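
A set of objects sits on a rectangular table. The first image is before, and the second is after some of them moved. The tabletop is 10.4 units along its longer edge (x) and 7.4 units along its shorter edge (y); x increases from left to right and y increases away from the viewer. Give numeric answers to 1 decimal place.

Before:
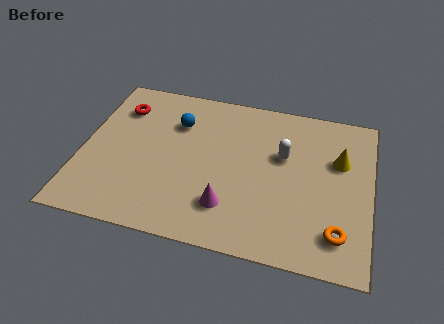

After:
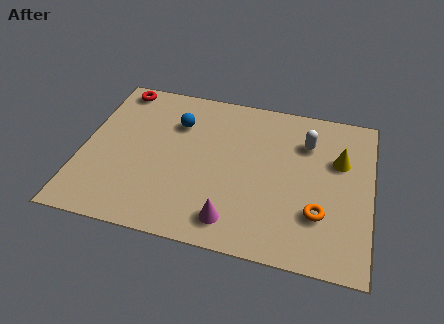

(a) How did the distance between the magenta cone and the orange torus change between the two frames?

-0.7

The distance was about 3.9 in the first image and 3.2 in the second, so they moved 0.7 units closer together.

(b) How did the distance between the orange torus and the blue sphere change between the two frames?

-1.0

The distance was about 7.1 in the first image and 6.1 in the second, so they moved 1.0 units closer together.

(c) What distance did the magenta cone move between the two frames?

0.6

The magenta cone was near (5.4, 1.8) before and (5.6, 1.2) after, so it travelled √(0.2² + 0.6²) ≈ 0.6 units.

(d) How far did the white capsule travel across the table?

1.1

The white capsule moved from about (7.2, 4.6) to (8.0, 5.4), a distance of √(0.8² + 0.8²) ≈ 1.1.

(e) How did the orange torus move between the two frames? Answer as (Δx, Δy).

(-0.7, 0.7)

The orange torus was at about (9.3, 1.5) and moved to about (8.6, 2.2).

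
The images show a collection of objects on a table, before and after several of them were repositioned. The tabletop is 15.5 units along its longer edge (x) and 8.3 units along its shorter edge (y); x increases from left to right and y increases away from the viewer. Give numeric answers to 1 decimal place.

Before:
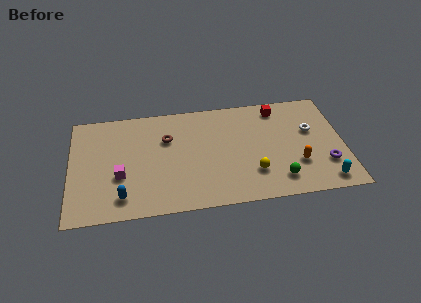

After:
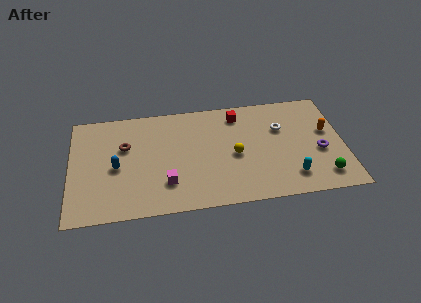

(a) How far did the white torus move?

1.7

From (13.7, 5.1) to (12.0, 5.5), the white torus covered √(1.7² + 0.4²) ≈ 1.7 units.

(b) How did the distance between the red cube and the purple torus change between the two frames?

+0.4

Before: roughly 5.3 units apart; after: 5.7. That's 0.4 units further apart.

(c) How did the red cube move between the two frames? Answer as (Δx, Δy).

(-2.3, -0.2)

The red cube started near (11.9, 7.1) and ended near (9.6, 6.9).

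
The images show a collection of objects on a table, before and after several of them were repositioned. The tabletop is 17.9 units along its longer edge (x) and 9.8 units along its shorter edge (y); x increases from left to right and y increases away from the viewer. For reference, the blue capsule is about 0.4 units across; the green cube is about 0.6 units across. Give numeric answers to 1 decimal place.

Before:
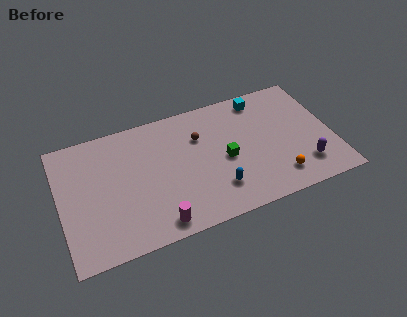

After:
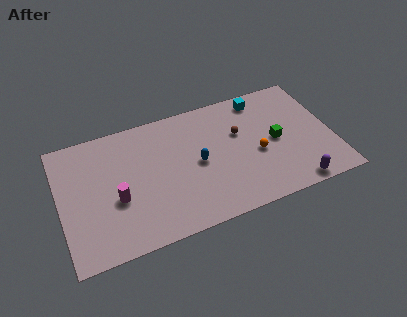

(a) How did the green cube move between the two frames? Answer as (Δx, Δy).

(3.4, 0.3)

From the two frames, the green cube sits at roughly (10.8, 4.5) before and (14.2, 4.8) after.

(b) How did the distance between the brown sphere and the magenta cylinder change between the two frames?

+2.1

They were about 6.5 units apart before and 8.6 after — 2.1 units further apart.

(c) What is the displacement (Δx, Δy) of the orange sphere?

(-1.1, 2.3)

From the two frames, the orange sphere sits at roughly (14.0, 1.9) before and (12.9, 4.2) after.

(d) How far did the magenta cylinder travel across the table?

3.6

The magenta cylinder was near (6.0, 1.2) before and (3.6, 3.9) after, so it travelled √(2.4² + 2.7²) ≈ 3.6 units.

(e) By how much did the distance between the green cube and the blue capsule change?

+3.0

They were about 2.2 units apart before and 5.2 after — 3.0 units further apart.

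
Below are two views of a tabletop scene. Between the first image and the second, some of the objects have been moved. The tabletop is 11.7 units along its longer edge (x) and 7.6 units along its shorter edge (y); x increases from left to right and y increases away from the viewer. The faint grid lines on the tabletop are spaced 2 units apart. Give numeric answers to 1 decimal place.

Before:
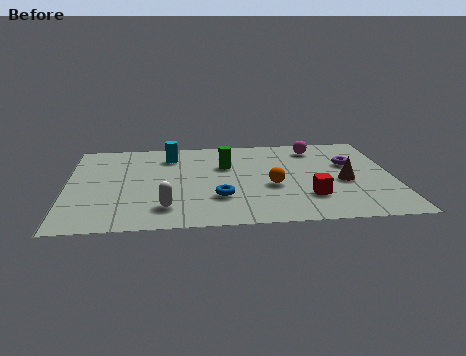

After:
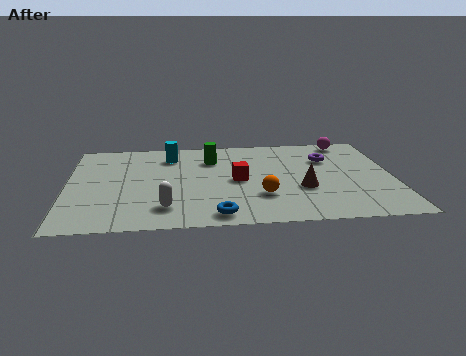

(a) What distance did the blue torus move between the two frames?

1.4

The blue torus moved from about (5.4, 2.3) to (5.3, 0.9), a distance of √(0.1² + 1.4²) ≈ 1.4.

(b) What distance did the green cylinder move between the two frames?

0.8

The green cylinder moved from about (5.7, 5.0) to (5.2, 5.6), a distance of √(0.5² + 0.6²) ≈ 0.8.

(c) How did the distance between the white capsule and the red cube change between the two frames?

-1.8

The distance was about 5.1 in the first image and 3.3 in the second, so they moved 1.8 units closer together.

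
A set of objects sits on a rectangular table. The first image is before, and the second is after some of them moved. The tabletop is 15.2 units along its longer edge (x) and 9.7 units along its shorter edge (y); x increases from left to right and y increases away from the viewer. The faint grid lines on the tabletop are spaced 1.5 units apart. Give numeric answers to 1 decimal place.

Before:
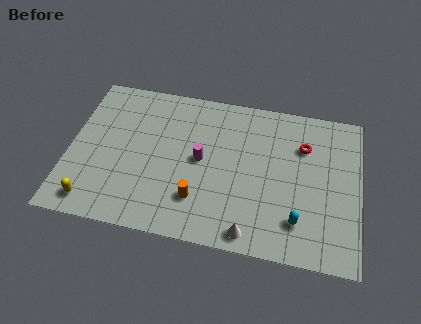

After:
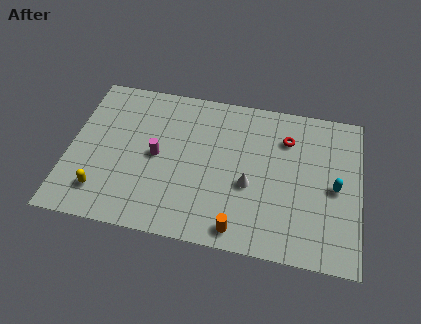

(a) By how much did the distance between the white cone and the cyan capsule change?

+1.8

The distance was about 2.7 in the first image and 4.5 in the second, so they moved 1.8 units further apart.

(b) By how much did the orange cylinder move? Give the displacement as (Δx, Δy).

(2.2, -1.4)

The orange cylinder started near (6.9, 2.5) and ended near (9.1, 1.1).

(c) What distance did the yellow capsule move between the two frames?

0.8

The yellow capsule moved from about (1.5, 1.3) to (1.9, 2.0), a distance of √(0.4² + 0.7²) ≈ 0.8.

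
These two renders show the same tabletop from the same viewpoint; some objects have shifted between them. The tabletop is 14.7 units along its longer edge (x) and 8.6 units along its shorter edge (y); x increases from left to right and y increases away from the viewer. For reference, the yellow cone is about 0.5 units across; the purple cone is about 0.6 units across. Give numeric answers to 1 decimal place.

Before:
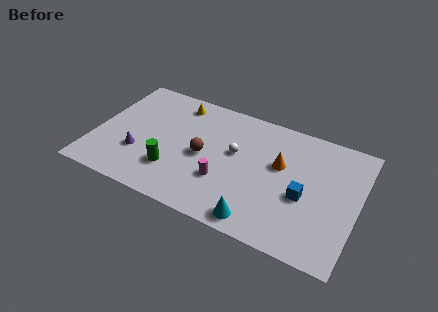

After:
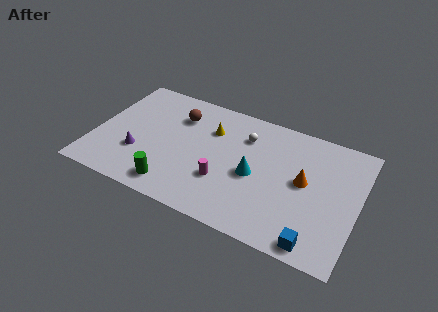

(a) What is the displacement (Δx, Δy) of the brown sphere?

(-1.7, 2.3)

From the two frames, the brown sphere sits at roughly (6.1, 4.1) before and (4.4, 6.4) after.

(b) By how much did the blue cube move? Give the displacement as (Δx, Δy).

(0.9, -2.7)

The blue cube started near (11.8, 3.6) and ended near (12.7, 0.9).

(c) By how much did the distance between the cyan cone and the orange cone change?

-1.5

Before: roughly 4.3 units apart; after: 2.8. That's 1.5 units closer together.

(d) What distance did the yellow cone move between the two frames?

2.4

The yellow cone moved from about (4.2, 7.3) to (6.3, 6.1), a distance of √(2.1² + 1.2²) ≈ 2.4.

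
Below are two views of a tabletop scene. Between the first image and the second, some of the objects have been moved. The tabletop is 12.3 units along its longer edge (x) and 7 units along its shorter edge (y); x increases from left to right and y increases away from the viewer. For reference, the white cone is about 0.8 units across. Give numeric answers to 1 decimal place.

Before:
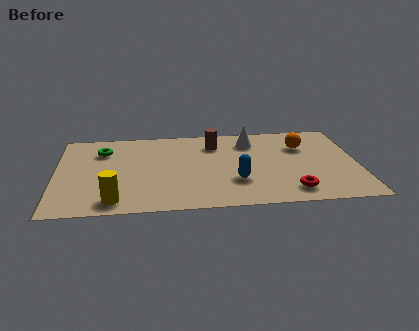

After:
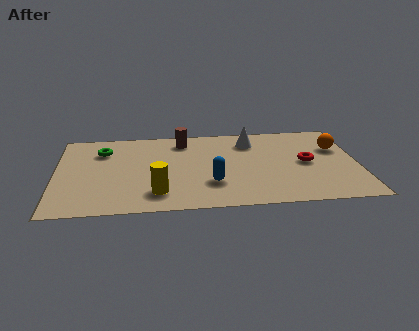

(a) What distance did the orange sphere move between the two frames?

1.4

The orange sphere was near (10.1, 4.9) before and (11.5, 4.6) after, so it travelled √(1.4² + 0.3²) ≈ 1.4 units.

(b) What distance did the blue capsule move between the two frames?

1.0

From (7.3, 2.2) to (6.3, 2.1), the blue capsule covered √(1.0² + 0.1²) ≈ 1.0 units.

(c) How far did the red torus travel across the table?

2.4

From (9.5, 1.2) to (10.2, 3.5), the red torus covered √(0.7² + 2.3²) ≈ 2.4 units.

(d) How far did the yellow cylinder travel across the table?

1.8

From (2.4, 1.0) to (4.1, 1.5), the yellow cylinder covered √(1.7² + 0.5²) ≈ 1.8 units.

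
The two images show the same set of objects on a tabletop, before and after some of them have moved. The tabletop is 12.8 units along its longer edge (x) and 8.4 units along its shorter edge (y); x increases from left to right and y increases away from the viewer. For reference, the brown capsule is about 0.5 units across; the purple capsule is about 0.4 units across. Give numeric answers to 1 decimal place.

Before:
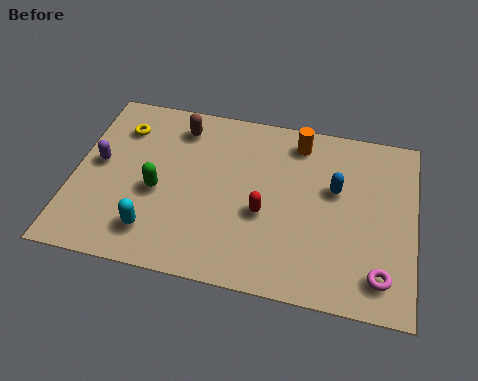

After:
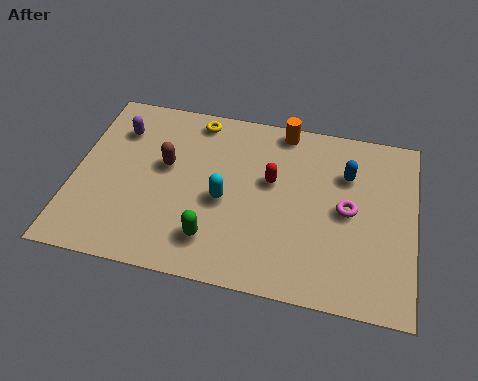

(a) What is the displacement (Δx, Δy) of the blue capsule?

(0.4, 0.8)

The blue capsule started near (9.8, 5.1) and ended near (10.2, 5.9).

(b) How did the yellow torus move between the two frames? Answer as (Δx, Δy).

(2.8, 1.0)

From the two frames, the yellow torus sits at roughly (1.6, 6.4) before and (4.4, 7.4) after.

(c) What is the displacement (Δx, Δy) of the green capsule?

(2.2, -1.8)

The green capsule started near (3.2, 3.6) and ended near (5.4, 1.8).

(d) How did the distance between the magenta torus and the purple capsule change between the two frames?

-2.1

They were about 11.1 units apart before and 9.0 after — 2.1 units closer together.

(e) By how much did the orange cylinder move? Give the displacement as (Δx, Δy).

(-0.6, 0.5)

The orange cylinder was at about (8.3, 7.1) and moved to about (7.7, 7.6).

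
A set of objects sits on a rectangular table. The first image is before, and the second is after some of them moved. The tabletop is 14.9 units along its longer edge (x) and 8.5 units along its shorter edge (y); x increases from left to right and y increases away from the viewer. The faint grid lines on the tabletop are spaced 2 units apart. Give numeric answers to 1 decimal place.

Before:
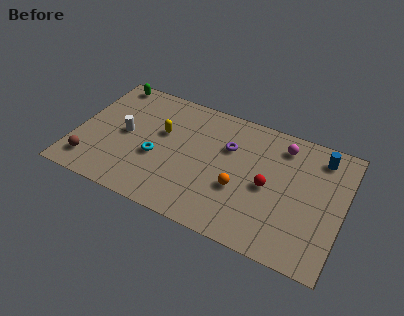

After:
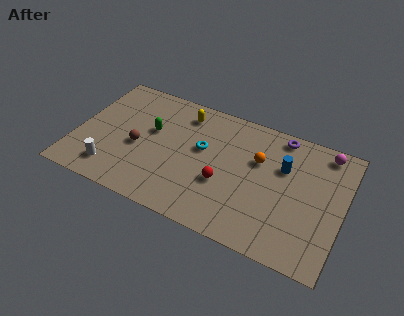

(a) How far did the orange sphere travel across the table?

2.4

The orange sphere was near (9.3, 3.2) before and (10.1, 5.5) after, so it travelled √(0.8² + 2.3²) ≈ 2.4 units.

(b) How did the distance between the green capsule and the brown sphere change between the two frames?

-4.6

They were about 6.1 units apart before and 1.5 after — 4.6 units closer together.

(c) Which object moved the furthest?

the green capsule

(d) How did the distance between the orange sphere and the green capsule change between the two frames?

-3.2

The distance was about 9.2 in the first image and 6.0 in the second, so they moved 3.2 units closer together.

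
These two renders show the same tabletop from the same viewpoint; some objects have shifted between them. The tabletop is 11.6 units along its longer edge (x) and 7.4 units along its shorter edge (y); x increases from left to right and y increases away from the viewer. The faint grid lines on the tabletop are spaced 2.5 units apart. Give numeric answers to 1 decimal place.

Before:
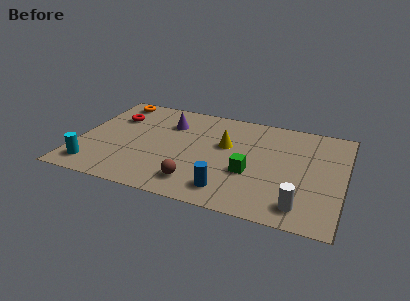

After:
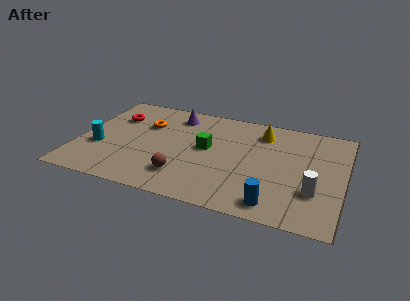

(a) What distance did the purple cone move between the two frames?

0.7

From (3.8, 5.4) to (4.0, 6.1), the purple cone covered √(0.2² + 0.7²) ≈ 0.7 units.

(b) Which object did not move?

the red torus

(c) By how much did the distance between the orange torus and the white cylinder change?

-2.1

Before: roughly 10.2 units apart; after: 8.1. That's 2.1 units closer together.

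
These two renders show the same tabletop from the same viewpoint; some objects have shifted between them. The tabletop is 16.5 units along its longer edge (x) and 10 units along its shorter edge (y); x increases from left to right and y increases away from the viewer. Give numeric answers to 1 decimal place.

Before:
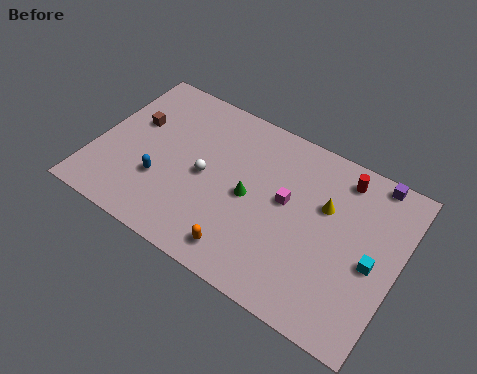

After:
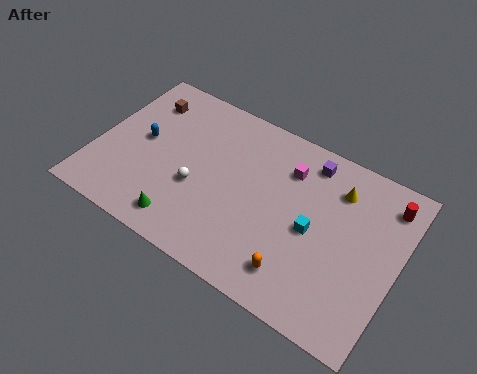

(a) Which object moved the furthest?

the green cone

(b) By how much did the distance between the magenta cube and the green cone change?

+5.6

The distance was about 2.1 in the first image and 7.7 in the second, so they moved 5.6 units further apart.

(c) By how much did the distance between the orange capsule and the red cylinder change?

-0.8

The distance was about 8.2 in the first image and 7.4 in the second, so they moved 0.8 units closer together.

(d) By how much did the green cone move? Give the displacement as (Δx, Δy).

(-3.1, -3.3)

The green cone was at about (8.5, 4.8) and moved to about (5.4, 1.5).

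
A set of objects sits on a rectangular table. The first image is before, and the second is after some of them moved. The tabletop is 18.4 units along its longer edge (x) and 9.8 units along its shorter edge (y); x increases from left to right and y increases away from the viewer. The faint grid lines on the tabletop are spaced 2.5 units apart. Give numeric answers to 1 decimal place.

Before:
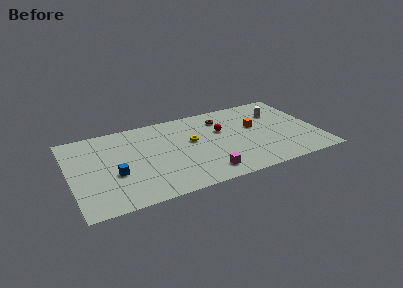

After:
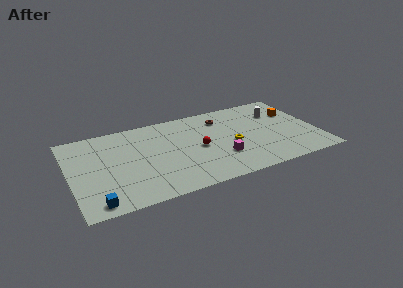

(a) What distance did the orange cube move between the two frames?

3.2

The orange cube was near (13.9, 5.8) before and (17.0, 6.6) after, so it travelled √(3.1² + 0.8²) ≈ 3.2 units.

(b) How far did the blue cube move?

3.1

From (3.2, 3.8) to (1.6, 1.1), the blue cube covered √(1.6² + 2.7²) ≈ 3.1 units.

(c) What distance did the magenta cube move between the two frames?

1.9

The magenta cube was near (9.7, 1.6) before and (11.0, 3.0) after, so it travelled √(1.3² + 1.4²) ≈ 1.9 units.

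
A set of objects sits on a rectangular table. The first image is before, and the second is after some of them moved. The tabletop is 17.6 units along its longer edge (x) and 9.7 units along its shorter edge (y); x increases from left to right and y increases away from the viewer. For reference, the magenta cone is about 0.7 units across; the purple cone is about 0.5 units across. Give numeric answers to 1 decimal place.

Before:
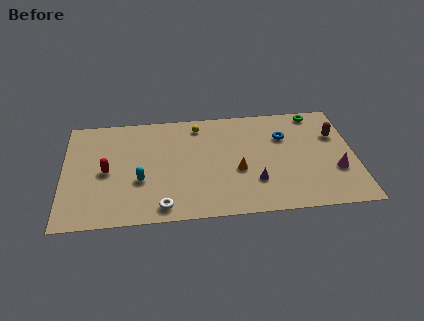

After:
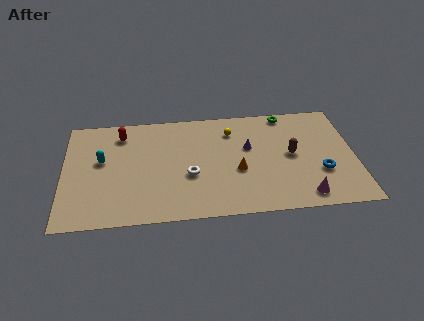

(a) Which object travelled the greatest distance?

the blue torus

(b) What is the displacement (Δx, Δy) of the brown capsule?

(-2.7, -1.5)

The brown capsule was at about (16.5, 6.5) and moved to about (13.8, 5.0).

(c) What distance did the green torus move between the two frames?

1.8

The green torus moved from about (15.4, 8.7) to (13.6, 8.8), a distance of √(1.8² + 0.1²) ≈ 1.8.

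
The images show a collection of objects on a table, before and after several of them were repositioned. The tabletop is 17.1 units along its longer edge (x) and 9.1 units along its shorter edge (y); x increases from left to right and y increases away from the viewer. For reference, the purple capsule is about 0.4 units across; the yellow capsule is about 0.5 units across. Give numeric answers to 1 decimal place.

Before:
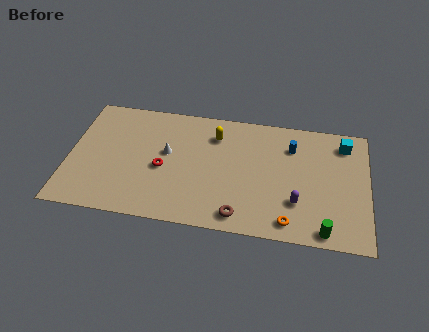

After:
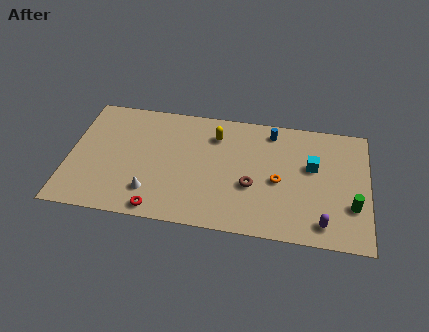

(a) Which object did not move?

the yellow capsule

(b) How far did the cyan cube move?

2.7

From (15.7, 7.5) to (13.9, 5.5), the cyan cube covered √(1.8² + 2.0²) ≈ 2.7 units.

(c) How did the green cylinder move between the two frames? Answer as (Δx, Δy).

(1.5, 2.0)

The green cylinder started near (14.7, 0.9) and ended near (16.2, 2.9).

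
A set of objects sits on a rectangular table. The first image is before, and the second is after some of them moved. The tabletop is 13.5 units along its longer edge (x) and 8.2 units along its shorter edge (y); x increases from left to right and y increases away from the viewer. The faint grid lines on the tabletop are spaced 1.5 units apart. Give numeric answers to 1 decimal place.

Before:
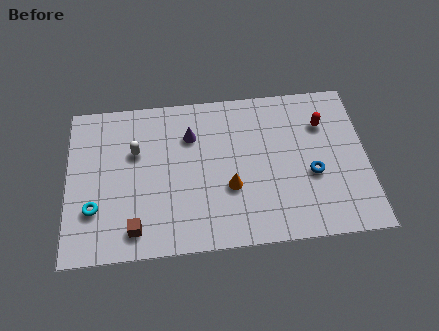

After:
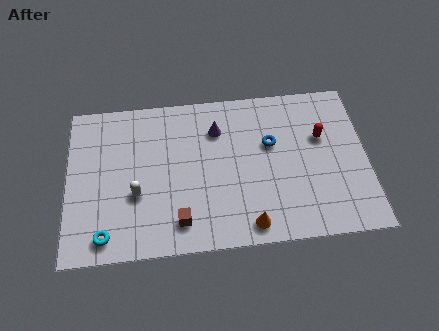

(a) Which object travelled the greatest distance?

the blue torus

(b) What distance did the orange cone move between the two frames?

2.2

The orange cone moved from about (7.3, 3.0) to (8.1, 1.0), a distance of √(0.8² + 2.0²) ≈ 2.2.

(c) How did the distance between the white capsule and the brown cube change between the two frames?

-1.5

They were about 4.0 units apart before and 2.5 after — 1.5 units closer together.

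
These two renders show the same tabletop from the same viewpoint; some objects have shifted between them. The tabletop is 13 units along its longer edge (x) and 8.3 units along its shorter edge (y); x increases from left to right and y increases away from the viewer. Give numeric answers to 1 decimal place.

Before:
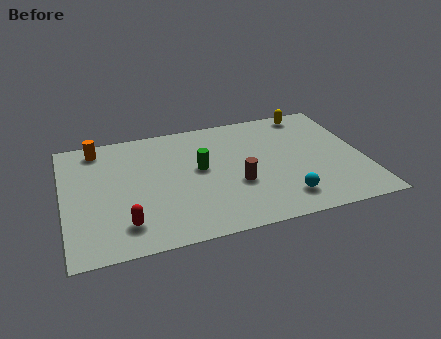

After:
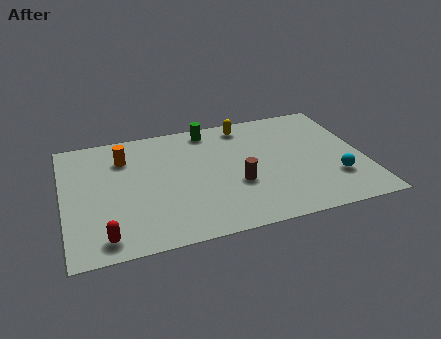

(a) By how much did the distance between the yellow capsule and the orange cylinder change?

-3.9

They were about 9.4 units apart before and 5.5 after — 3.9 units closer together.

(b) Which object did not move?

the brown cylinder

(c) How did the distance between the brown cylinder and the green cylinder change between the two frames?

+2.2

Before: roughly 2.1 units apart; after: 4.3. That's 2.2 units further apart.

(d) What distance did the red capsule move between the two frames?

1.1

The red capsule moved from about (2.5, 1.7) to (1.6, 1.1), a distance of √(0.9² + 0.6²) ≈ 1.1.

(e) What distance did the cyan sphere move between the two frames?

2.4

The cyan sphere moved from about (9.3, 1.6) to (11.6, 2.4), a distance of √(2.3² + 0.8²) ≈ 2.4.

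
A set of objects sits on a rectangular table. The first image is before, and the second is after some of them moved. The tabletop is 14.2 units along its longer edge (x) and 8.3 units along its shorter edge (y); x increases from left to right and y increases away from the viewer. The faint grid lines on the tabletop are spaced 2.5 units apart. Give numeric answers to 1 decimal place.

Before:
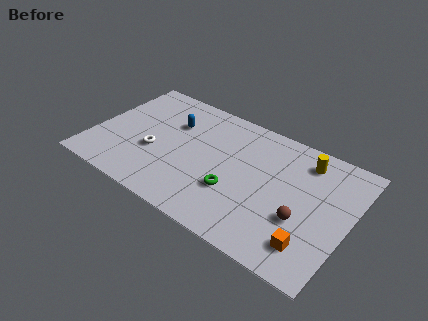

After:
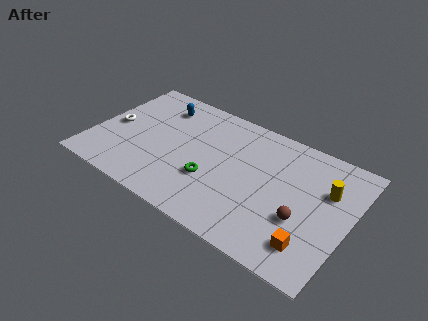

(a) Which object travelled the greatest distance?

the white torus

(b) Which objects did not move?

the orange cube and the brown sphere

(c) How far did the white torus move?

2.6

The white torus was near (3.5, 3.2) before and (1.0, 4.0) after, so it travelled √(2.5² + 0.8²) ≈ 2.6 units.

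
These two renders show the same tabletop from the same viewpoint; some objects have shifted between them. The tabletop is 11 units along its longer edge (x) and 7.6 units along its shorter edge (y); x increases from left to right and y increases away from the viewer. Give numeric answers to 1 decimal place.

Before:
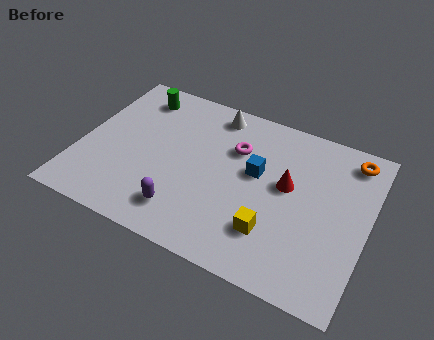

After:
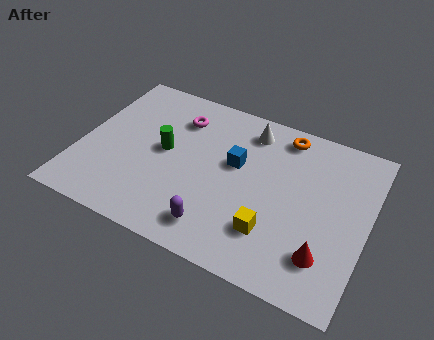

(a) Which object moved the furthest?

the red cone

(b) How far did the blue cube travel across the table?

0.8

The blue cube was near (6.7, 4.4) before and (5.9, 4.5) after, so it travelled √(0.8² + 0.1²) ≈ 0.8 units.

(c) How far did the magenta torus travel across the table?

2.4

The magenta torus moved from about (5.8, 5.2) to (3.5, 5.8), a distance of √(2.3² + 0.6²) ≈ 2.4.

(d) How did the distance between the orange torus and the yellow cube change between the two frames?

-0.5

They were about 5.1 units apart before and 4.6 after — 0.5 units closer together.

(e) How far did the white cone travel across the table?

1.4

The white cone was near (4.8, 6.6) before and (6.2, 6.3) after, so it travelled √(1.4² + 0.3²) ≈ 1.4 units.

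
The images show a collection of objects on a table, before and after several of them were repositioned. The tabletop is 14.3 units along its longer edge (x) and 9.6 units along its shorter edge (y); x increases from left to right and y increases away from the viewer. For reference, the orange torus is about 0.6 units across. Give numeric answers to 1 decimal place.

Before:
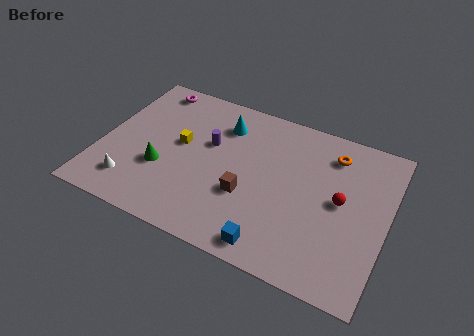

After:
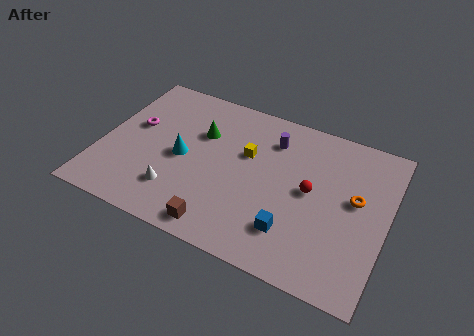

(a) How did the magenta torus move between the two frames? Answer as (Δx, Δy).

(-0.4, -2.9)

The magenta torus was at about (1.9, 8.5) and moved to about (1.5, 5.6).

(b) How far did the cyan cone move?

3.4

The cyan cone was near (5.8, 7.4) before and (4.1, 4.5) after, so it travelled √(1.7² + 2.9²) ≈ 3.4 units.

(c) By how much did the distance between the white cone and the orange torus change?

-1.9

The distance was about 11.0 in the first image and 9.1 in the second, so they moved 1.9 units closer together.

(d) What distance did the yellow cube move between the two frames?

3.4

The yellow cube was near (3.9, 5.3) before and (7.2, 6.0) after, so it travelled √(3.3² + 0.7²) ≈ 3.4 units.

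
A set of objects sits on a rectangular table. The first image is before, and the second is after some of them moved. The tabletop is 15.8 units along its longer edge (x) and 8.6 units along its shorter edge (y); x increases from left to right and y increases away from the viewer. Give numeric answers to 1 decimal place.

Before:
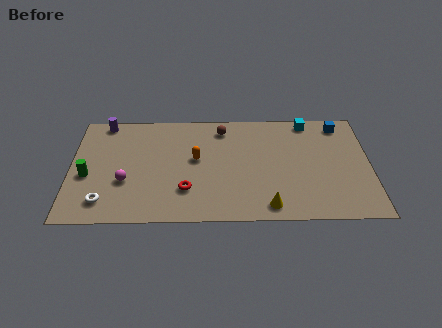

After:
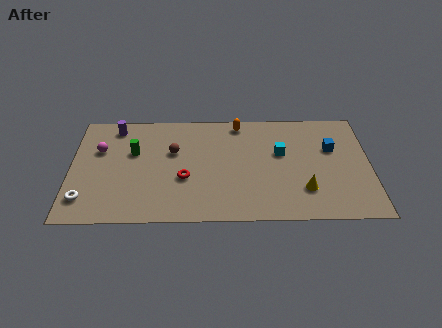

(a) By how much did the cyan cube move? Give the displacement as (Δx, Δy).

(-1.5, -2.5)

The cyan cube started near (12.6, 7.7) and ended near (11.1, 5.2).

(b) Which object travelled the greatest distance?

the orange capsule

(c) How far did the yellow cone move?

2.2

From (10.4, 1.1) to (12.3, 2.3), the yellow cone covered √(1.9² + 1.2²) ≈ 2.2 units.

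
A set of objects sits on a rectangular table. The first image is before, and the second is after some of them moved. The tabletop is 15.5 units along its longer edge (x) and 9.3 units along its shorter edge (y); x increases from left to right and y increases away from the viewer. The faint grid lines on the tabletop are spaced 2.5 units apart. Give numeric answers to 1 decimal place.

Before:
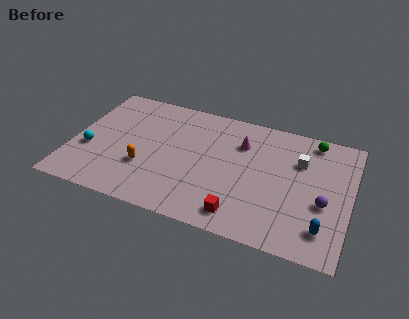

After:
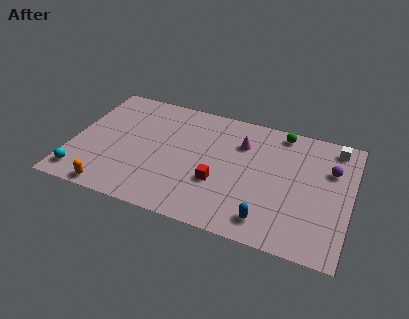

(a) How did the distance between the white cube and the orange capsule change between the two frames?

+4.9

The distance was about 9.0 in the first image and 13.9 in the second, so they moved 4.9 units further apart.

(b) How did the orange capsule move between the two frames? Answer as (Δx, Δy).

(-1.6, -2.3)

From the two frames, the orange capsule sits at roughly (4.2, 3.1) before and (2.6, 0.8) after.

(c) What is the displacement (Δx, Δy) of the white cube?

(1.8, 1.7)

The white cube started near (12.6, 6.4) and ended near (14.4, 8.1).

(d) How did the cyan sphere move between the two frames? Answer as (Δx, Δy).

(-0.2, -2.1)

From the two frames, the cyan sphere sits at roughly (1.0, 3.5) before and (0.8, 1.4) after.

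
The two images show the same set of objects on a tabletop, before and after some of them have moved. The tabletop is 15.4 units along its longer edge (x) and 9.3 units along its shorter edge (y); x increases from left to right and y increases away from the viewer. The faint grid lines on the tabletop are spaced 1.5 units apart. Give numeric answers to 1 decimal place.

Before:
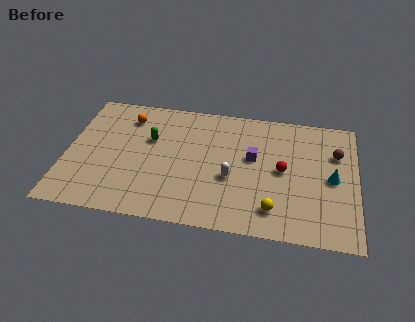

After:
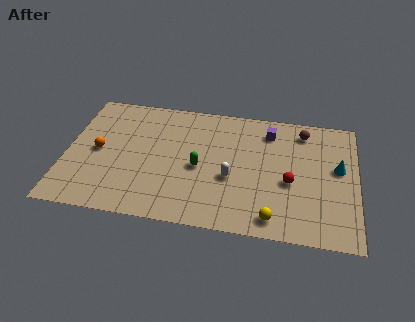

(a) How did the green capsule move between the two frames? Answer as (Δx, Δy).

(2.7, -1.7)

The green capsule started near (4.4, 5.9) and ended near (7.1, 4.2).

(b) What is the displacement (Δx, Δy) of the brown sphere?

(-1.8, 1.4)

The brown sphere started near (14.3, 6.4) and ended near (12.5, 7.8).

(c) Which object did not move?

the white capsule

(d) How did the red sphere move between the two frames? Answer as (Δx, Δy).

(0.4, -0.8)

The red sphere was at about (11.5, 4.7) and moved to about (11.9, 3.9).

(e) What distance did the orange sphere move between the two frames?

3.1

The orange sphere was near (3.1, 7.4) before and (1.7, 4.6) after, so it travelled √(1.4² + 2.8²) ≈ 3.1 units.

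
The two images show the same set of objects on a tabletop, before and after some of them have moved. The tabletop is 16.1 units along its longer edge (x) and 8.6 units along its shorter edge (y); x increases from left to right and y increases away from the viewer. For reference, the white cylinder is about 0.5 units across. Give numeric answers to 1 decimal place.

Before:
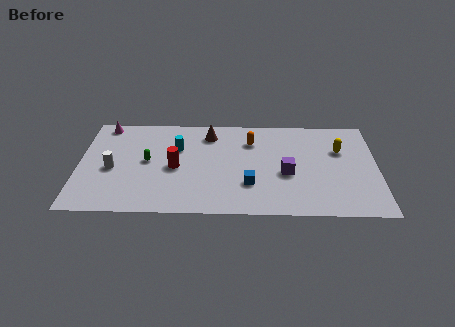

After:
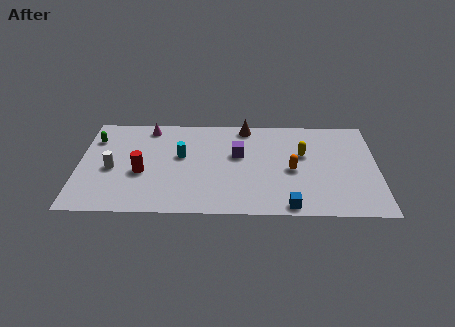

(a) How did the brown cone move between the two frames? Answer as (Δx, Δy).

(2.0, 0.7)

The brown cone was at about (7.0, 7.0) and moved to about (9.0, 7.7).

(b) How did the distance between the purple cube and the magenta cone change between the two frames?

-5.3

Before: roughly 10.7 units apart; after: 5.4. That's 5.3 units closer together.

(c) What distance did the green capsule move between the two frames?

3.5

The green capsule moved from about (3.7, 4.5) to (0.8, 6.4), a distance of √(2.9² + 1.9²) ≈ 3.5.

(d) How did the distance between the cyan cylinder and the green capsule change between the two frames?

+2.9

The distance was about 2.0 in the first image and 4.9 in the second, so they moved 2.9 units further apart.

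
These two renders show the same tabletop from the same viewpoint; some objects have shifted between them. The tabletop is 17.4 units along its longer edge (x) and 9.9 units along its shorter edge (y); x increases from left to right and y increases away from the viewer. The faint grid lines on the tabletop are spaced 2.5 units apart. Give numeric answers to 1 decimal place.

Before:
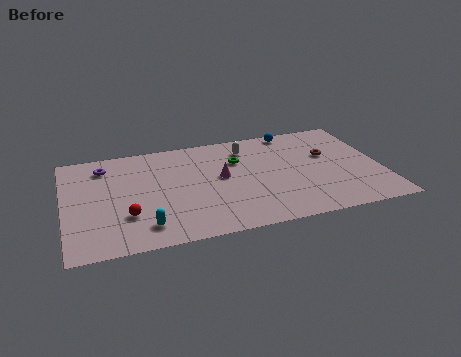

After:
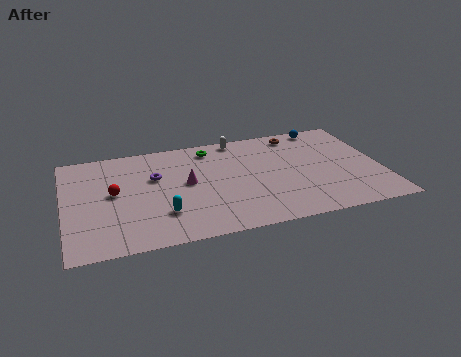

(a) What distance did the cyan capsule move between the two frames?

1.3

The cyan capsule was near (4.2, 1.8) before and (5.2, 2.7) after, so it travelled √(1.0² + 0.9²) ≈ 1.3 units.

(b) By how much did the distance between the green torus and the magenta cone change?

+1.7

The distance was about 1.7 in the first image and 3.4 in the second, so they moved 1.7 units further apart.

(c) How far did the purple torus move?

3.2

The purple torus was near (2.3, 8.0) before and (5.0, 6.3) after, so it travelled √(2.7² + 1.7²) ≈ 3.2 units.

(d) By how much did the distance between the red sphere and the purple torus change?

-2.6

The distance was about 5.1 in the first image and 2.5 in the second, so they moved 2.6 units closer together.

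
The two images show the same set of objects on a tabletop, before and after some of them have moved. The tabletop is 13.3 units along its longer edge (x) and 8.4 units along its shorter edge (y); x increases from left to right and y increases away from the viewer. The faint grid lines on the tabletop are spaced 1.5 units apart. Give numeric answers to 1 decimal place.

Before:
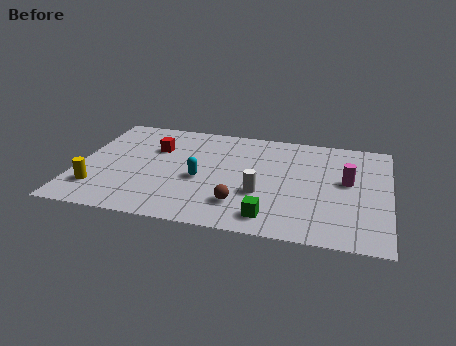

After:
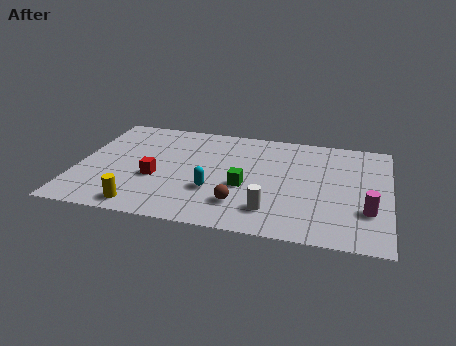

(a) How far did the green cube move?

2.4

From (8.4, 1.3) to (7.2, 3.4), the green cube covered √(1.2² + 2.1²) ≈ 2.4 units.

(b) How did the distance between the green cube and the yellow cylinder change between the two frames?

-2.6

The distance was about 7.4 in the first image and 4.8 in the second, so they moved 2.6 units closer together.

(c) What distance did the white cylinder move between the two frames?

1.3

The white cylinder moved from about (7.9, 3.0) to (8.4, 1.8), a distance of √(0.5² + 1.2²) ≈ 1.3.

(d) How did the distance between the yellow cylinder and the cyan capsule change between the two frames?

-1.2

The distance was about 4.6 in the first image and 3.4 in the second, so they moved 1.2 units closer together.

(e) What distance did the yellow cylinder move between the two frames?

2.2

The yellow cylinder moved from about (1.0, 2.0) to (3.0, 1.0), a distance of √(2.0² + 1.0²) ≈ 2.2.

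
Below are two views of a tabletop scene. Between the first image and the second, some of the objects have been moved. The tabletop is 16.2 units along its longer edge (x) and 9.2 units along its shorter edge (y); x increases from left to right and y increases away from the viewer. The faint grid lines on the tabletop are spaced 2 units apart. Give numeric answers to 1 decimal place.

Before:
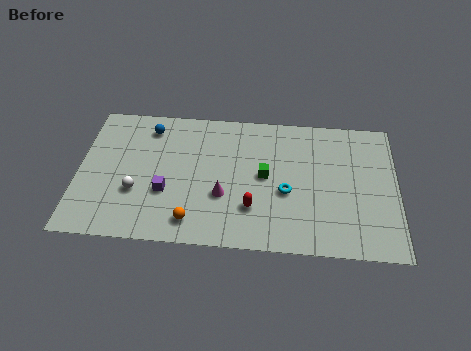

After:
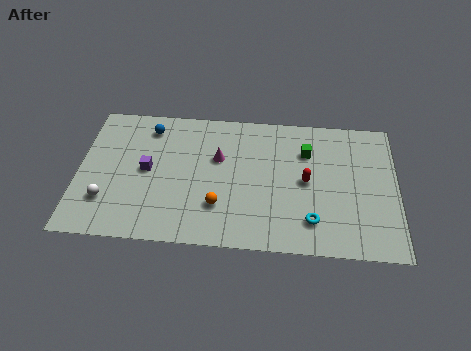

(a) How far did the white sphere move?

1.7

The white sphere was near (3.0, 3.2) before and (1.5, 2.5) after, so it travelled √(1.5² + 0.7²) ≈ 1.7 units.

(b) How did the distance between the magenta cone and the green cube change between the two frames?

+2.0

They were about 2.6 units apart before and 4.6 after — 2.0 units further apart.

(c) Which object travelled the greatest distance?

the red capsule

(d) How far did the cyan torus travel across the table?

2.2

The cyan torus moved from about (10.6, 3.8) to (11.9, 2.0), a distance of √(1.3² + 1.8²) ≈ 2.2.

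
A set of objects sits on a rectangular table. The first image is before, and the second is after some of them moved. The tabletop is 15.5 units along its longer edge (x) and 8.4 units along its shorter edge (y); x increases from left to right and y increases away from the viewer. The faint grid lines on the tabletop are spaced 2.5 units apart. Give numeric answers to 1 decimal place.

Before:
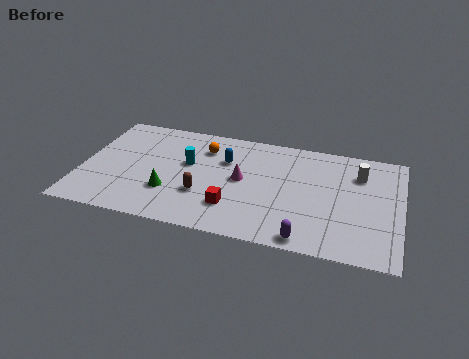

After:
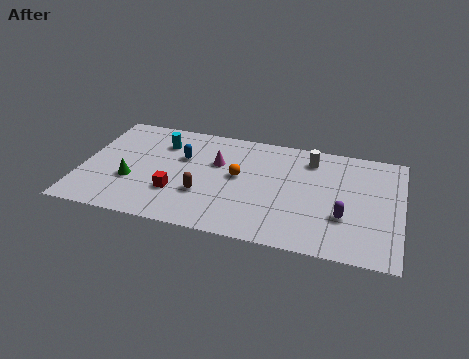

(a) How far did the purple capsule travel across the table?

2.6

From (11.1, 0.8) to (12.8, 2.8), the purple capsule covered √(1.7² + 2.0²) ≈ 2.6 units.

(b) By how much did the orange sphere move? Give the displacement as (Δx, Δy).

(1.8, -1.8)

From the two frames, the orange sphere sits at roughly (5.8, 6.4) before and (7.6, 4.6) after.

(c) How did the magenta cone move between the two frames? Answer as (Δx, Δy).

(-1.3, 1.0)

The magenta cone was at about (7.8, 4.4) and moved to about (6.5, 5.4).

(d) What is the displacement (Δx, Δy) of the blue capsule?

(-2.1, -0.3)

The blue capsule started near (6.9, 5.7) and ended near (4.8, 5.4).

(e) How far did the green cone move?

1.9

The green cone was near (4.4, 2.6) before and (2.5, 3.0) after, so it travelled √(1.9² + 0.4²) ≈ 1.9 units.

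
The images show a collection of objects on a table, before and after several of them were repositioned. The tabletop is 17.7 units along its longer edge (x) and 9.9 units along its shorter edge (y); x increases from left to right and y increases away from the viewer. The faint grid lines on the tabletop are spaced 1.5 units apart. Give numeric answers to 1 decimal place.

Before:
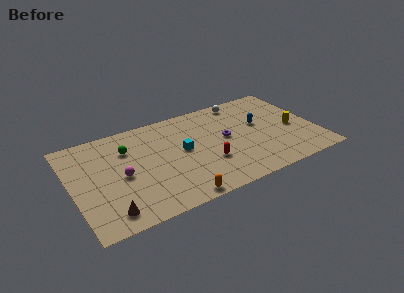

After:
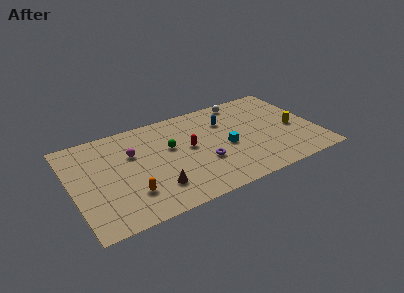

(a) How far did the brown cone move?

3.6

The brown cone moved from about (2.2, 1.5) to (5.7, 2.4), a distance of √(3.5² + 0.9²) ≈ 3.6.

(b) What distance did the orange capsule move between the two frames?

3.6

The orange capsule was near (7.0, 0.8) before and (3.9, 2.6) after, so it travelled √(3.1² + 1.8²) ≈ 3.6 units.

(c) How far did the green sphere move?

3.2

The green sphere was near (4.2, 7.1) before and (7.2, 6.0) after, so it travelled √(3.0² + 1.1²) ≈ 3.2 units.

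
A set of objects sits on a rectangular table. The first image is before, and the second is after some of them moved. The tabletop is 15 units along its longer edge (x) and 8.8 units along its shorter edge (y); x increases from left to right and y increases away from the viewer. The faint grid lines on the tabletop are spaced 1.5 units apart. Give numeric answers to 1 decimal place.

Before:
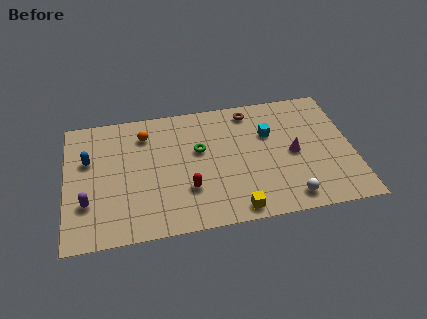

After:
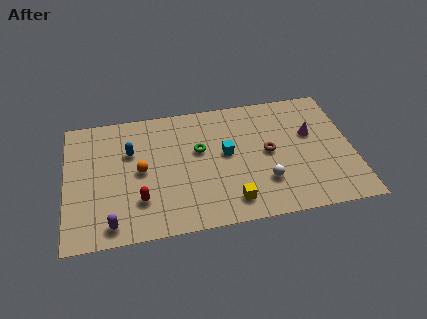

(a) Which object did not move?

the green torus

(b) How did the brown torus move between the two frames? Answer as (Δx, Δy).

(0.8, -3.1)

The brown torus started near (9.8, 7.6) and ended near (10.6, 4.5).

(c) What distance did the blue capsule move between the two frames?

2.2

The blue capsule was near (1.2, 5.6) before and (3.4, 5.8) after, so it travelled √(2.2² + 0.2²) ≈ 2.2 units.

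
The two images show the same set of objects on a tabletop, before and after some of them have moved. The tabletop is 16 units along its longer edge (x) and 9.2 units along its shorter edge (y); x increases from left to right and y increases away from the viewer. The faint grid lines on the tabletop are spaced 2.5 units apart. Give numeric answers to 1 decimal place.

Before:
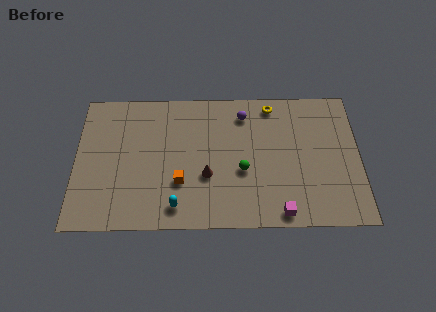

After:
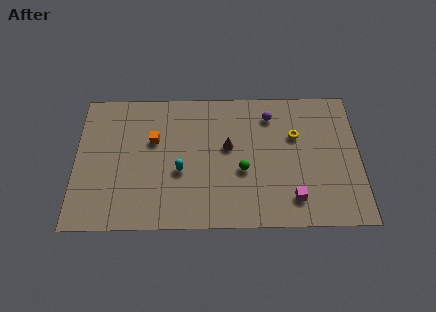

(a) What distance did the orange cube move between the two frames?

3.2

The orange cube moved from about (5.9, 3.0) to (4.4, 5.8), a distance of √(1.5² + 2.8²) ≈ 3.2.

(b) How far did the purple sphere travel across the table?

1.5

The purple sphere moved from about (9.5, 7.5) to (11.0, 7.4), a distance of √(1.5² + 0.1²) ≈ 1.5.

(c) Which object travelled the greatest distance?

the orange cube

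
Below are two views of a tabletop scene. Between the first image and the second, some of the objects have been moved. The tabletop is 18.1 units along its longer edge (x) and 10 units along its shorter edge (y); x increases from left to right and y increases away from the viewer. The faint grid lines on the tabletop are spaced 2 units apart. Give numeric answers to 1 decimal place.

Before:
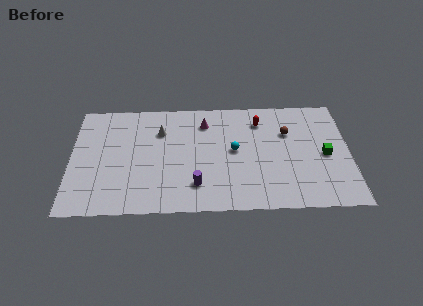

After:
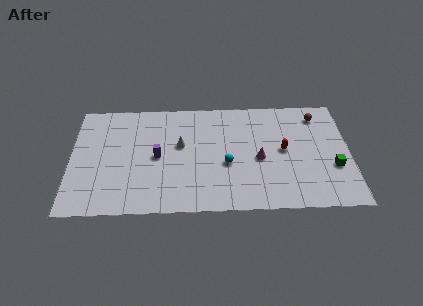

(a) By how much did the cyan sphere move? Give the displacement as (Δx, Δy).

(-0.5, -1.2)

From the two frames, the cyan sphere sits at roughly (10.6, 5.3) before and (10.1, 4.1) after.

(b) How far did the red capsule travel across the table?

3.1

The red capsule moved from about (12.3, 7.9) to (13.8, 5.2), a distance of √(1.5² + 2.7²) ≈ 3.1.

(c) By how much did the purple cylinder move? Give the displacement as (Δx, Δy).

(-2.5, 2.6)

The purple cylinder started near (8.1, 2.3) and ended near (5.6, 4.9).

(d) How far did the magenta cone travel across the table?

4.9

The magenta cone moved from about (8.7, 7.9) to (12.2, 4.5), a distance of √(3.5² + 3.4²) ≈ 4.9.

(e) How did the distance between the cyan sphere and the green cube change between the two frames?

+1.0

The distance was about 5.9 in the first image and 6.9 in the second, so they moved 1.0 units further apart.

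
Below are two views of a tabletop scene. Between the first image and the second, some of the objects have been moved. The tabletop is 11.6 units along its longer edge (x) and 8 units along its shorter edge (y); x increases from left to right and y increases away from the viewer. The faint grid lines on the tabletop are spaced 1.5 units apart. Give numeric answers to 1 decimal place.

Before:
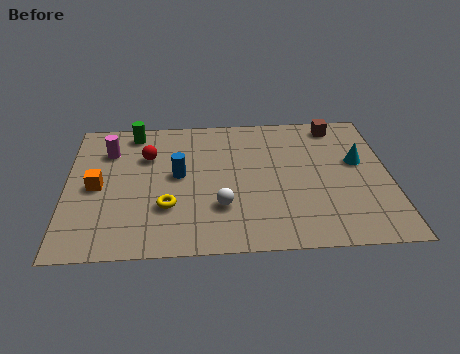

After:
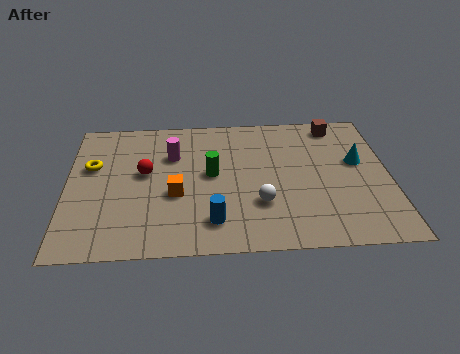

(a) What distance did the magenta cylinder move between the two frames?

2.3

The magenta cylinder moved from about (1.5, 5.9) to (3.8, 5.5), a distance of √(2.3² + 0.4²) ≈ 2.3.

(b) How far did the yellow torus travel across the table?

3.7

From (3.6, 2.5) to (0.9, 5.0), the yellow torus covered √(2.7² + 2.5²) ≈ 3.7 units.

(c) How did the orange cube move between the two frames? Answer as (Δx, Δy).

(2.8, -0.6)

The orange cube was at about (1.1, 3.8) and moved to about (3.9, 3.2).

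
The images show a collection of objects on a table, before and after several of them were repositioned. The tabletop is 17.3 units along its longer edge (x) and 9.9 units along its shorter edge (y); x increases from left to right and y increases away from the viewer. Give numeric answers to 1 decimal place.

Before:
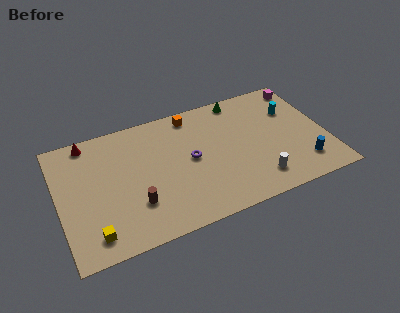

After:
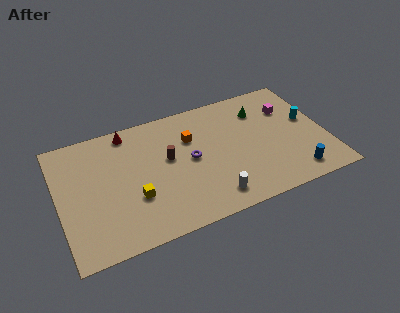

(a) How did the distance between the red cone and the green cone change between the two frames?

-1.3

Before: roughly 10.0 units apart; after: 8.7. That's 1.3 units closer together.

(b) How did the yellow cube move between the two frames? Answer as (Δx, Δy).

(2.8, 1.8)

The yellow cube started near (1.9, 1.6) and ended near (4.7, 3.4).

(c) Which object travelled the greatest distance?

the brown cylinder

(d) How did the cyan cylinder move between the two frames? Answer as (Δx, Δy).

(0.9, -1.2)

From the two frames, the cyan cylinder sits at roughly (15.4, 6.8) before and (16.3, 5.6) after.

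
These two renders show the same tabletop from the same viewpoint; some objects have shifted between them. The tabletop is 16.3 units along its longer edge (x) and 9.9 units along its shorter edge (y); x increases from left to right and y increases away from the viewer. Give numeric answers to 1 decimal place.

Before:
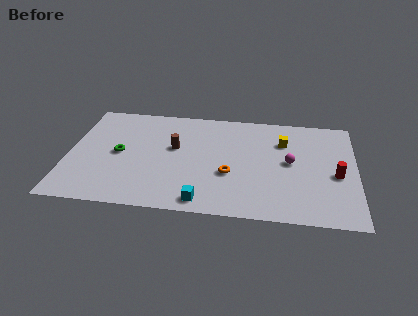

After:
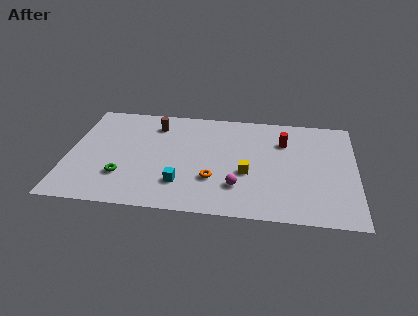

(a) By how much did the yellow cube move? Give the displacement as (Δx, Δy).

(-2.0, -3.2)

The yellow cube started near (12.2, 7.1) and ended near (10.2, 3.9).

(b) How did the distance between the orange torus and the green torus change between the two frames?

-1.3

The distance was about 6.4 in the first image and 5.1 in the second, so they moved 1.3 units closer together.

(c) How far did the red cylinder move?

4.1

From (15.2, 4.3) to (12.2, 7.1), the red cylinder covered √(3.0² + 2.8²) ≈ 4.1 units.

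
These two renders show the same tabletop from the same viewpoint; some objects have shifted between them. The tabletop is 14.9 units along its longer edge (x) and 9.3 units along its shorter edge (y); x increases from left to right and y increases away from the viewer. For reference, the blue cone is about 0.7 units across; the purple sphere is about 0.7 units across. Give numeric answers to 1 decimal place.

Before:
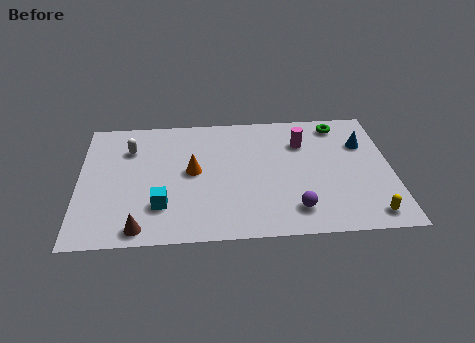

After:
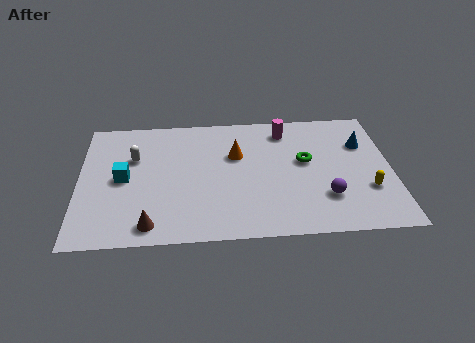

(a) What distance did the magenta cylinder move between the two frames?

1.3

The magenta cylinder moved from about (10.7, 6.7) to (9.9, 7.7), a distance of √(0.8² + 1.0²) ≈ 1.3.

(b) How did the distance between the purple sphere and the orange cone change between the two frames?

-0.3

They were about 5.7 units apart before and 5.4 after — 0.3 units closer together.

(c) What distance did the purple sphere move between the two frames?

1.7

The purple sphere was near (10.2, 1.8) before and (11.7, 2.6) after, so it travelled √(1.5² + 0.8²) ≈ 1.7 units.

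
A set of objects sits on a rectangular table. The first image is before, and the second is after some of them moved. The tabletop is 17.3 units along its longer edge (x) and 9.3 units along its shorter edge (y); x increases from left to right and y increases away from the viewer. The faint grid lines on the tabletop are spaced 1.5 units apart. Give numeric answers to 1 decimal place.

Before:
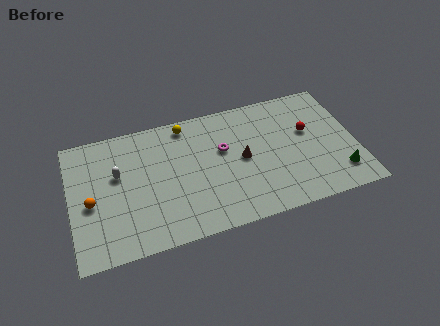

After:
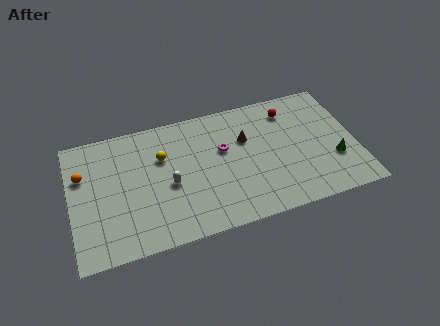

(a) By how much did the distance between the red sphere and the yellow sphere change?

+0.3

Before: roughly 7.7 units apart; after: 8.0. That's 0.3 units further apart.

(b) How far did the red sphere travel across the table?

2.1

The red sphere was near (14.5, 5.6) before and (13.5, 7.5) after, so it travelled √(1.0² + 1.9²) ≈ 2.1 units.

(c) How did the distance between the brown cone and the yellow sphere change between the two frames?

+0.4

The distance was about 4.7 in the first image and 5.1 in the second, so they moved 0.4 units further apart.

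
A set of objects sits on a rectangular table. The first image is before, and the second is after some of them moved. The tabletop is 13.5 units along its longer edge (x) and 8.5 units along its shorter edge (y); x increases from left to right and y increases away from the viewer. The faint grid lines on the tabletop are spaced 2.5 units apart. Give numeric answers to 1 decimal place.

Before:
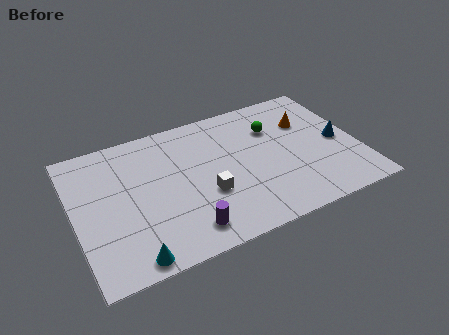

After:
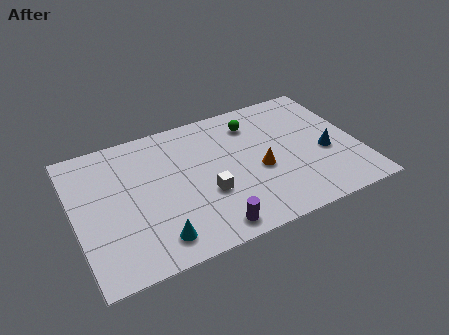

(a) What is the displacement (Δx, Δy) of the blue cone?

(-0.7, -0.5)

The blue cone was at about (12.6, 4.0) and moved to about (11.9, 3.5).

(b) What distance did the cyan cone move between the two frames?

1.3

The cyan cone moved from about (2.3, 0.8) to (3.5, 1.4), a distance of √(1.2² + 0.6²) ≈ 1.3.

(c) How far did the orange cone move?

3.4

From (11.3, 5.8) to (8.7, 3.6), the orange cone covered √(2.6² + 2.2²) ≈ 3.4 units.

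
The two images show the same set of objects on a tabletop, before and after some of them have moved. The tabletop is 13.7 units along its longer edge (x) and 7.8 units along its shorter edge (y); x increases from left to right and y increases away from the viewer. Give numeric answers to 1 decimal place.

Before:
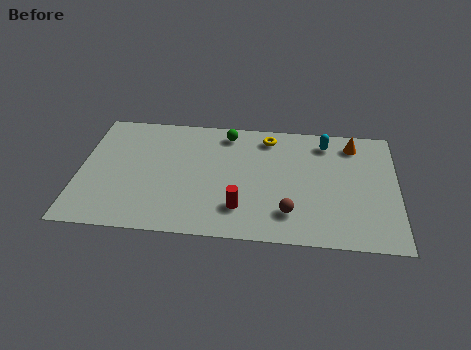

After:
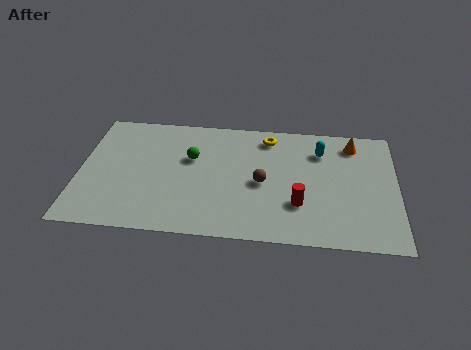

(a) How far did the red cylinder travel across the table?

2.5

From (7.0, 1.9) to (9.5, 2.4), the red cylinder covered √(2.5² + 0.5²) ≈ 2.5 units.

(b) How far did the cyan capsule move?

0.6

The cyan capsule moved from about (10.6, 6.5) to (10.4, 5.9), a distance of √(0.2² + 0.6²) ≈ 0.6.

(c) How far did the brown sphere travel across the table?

2.2

The brown sphere moved from about (9.1, 1.8) to (7.9, 3.6), a distance of √(1.2² + 1.8²) ≈ 2.2.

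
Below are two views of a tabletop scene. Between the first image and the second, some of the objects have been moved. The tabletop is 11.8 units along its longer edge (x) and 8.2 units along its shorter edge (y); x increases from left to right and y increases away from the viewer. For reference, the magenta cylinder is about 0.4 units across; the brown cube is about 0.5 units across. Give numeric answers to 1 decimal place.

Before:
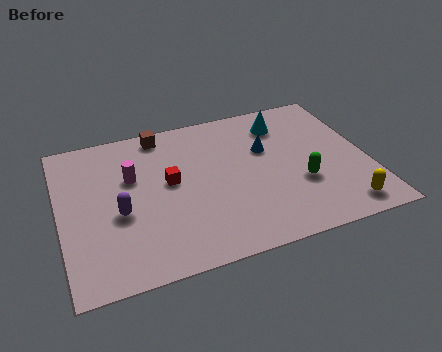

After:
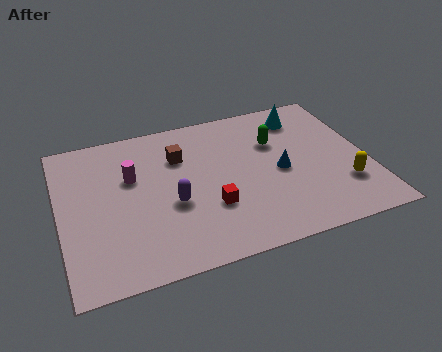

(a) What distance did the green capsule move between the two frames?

2.7

The green capsule was near (9.1, 2.9) before and (8.4, 5.5) after, so it travelled √(0.7² + 2.6²) ≈ 2.7 units.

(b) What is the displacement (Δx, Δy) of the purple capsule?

(2.0, -0.1)

From the two frames, the purple capsule sits at roughly (2.2, 3.4) before and (4.2, 3.3) after.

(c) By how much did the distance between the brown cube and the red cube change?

+0.4

They were about 2.8 units apart before and 3.2 after — 0.4 units further apart.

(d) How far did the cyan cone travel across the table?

0.8

The cyan cone was near (8.8, 6.5) before and (9.6, 6.7) after, so it travelled √(0.8² + 0.2²) ≈ 0.8 units.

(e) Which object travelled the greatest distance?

the green capsule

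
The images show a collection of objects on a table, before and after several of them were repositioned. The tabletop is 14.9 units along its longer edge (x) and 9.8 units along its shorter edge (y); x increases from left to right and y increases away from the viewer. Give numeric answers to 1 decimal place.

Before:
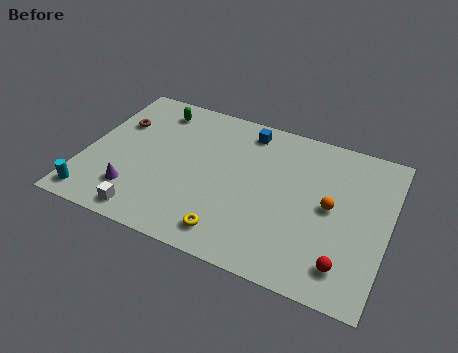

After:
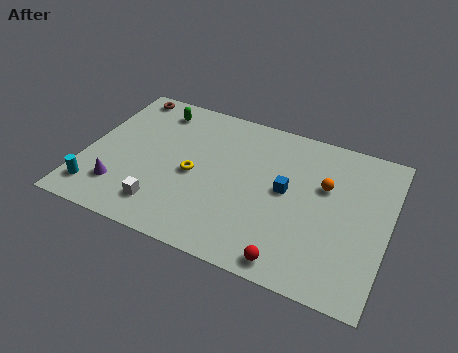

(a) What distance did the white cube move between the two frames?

1.1

The white cube was near (3.5, 1.1) before and (4.2, 1.9) after, so it travelled √(0.7² + 0.8²) ≈ 1.1 units.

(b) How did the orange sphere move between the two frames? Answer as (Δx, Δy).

(-0.4, 1.2)

The orange sphere started near (12.1, 5.0) and ended near (11.7, 6.2).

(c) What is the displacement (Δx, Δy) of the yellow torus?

(-2.2, 3.0)

From the two frames, the yellow torus sits at roughly (7.6, 1.5) before and (5.4, 4.5) after.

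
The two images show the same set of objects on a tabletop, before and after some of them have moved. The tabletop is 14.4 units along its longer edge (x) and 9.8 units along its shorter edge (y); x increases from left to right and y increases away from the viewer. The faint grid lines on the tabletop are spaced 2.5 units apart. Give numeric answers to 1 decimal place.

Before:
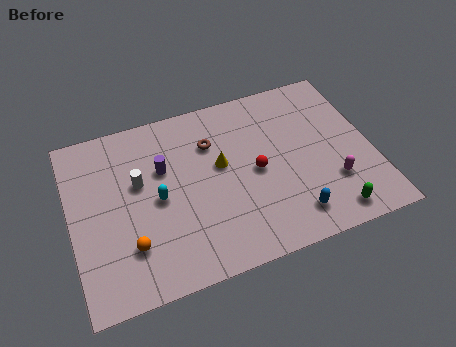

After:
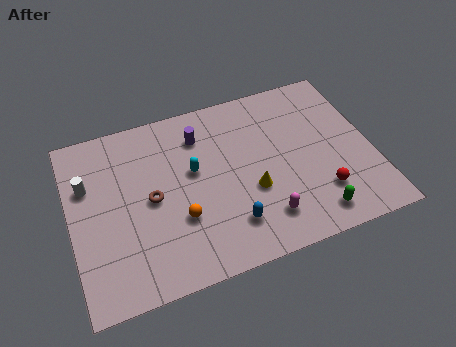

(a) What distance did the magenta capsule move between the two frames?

3.5

From (12.3, 2.9) to (8.9, 2.0), the magenta capsule covered √(3.4² + 0.9²) ≈ 3.5 units.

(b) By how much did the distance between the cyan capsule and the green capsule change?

-1.8

Before: roughly 8.6 units apart; after: 6.8. That's 1.8 units closer together.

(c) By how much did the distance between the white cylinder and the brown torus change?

-0.4

Before: roughly 3.8 units apart; after: 3.4. That's 0.4 units closer together.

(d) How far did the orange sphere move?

2.5

From (2.6, 2.6) to (5.0, 3.3), the orange sphere covered √(2.4² + 0.7²) ≈ 2.5 units.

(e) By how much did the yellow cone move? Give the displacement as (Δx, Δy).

(1.3, -1.9)

The yellow cone started near (7.2, 5.6) and ended near (8.5, 3.7).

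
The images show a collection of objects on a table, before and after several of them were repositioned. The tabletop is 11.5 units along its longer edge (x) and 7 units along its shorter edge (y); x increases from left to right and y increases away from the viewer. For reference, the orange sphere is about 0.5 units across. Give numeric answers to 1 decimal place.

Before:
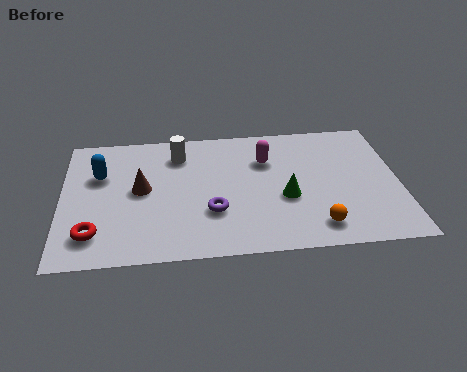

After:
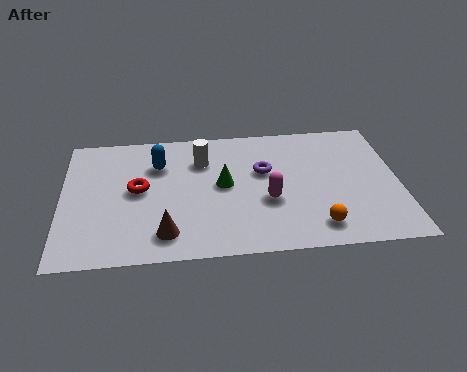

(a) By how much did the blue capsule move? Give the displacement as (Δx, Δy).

(2.0, 0.4)

The blue capsule started near (1.3, 4.6) and ended near (3.3, 5.0).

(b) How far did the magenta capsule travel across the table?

2.2

From (7.0, 4.9) to (7.0, 2.7), the magenta capsule covered √(0.0² + 2.2²) ≈ 2.2 units.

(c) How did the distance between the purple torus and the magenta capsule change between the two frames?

-1.6

Before: roughly 3.2 units apart; after: 1.6. That's 1.6 units closer together.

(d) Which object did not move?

the orange sphere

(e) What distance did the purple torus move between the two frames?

2.7

From (5.1, 2.3) to (6.9, 4.3), the purple torus covered √(1.8² + 2.0²) ≈ 2.7 units.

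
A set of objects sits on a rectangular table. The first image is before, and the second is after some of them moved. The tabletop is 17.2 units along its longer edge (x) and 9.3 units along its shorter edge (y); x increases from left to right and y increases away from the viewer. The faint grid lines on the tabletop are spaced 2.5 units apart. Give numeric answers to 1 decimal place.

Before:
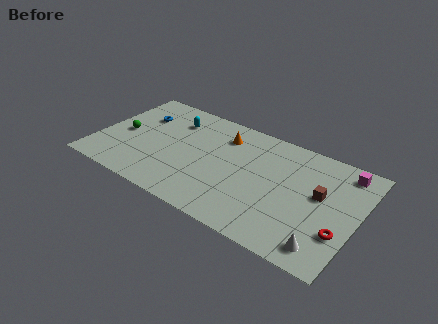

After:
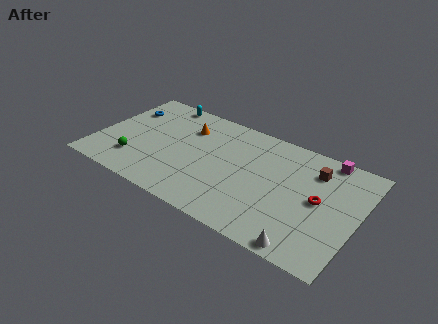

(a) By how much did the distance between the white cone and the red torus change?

+2.3

The distance was about 1.7 in the first image and 4.0 in the second, so they moved 2.3 units further apart.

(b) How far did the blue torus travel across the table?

1.1

From (2.4, 6.5) to (1.3, 6.7), the blue torus covered √(1.1² + 0.2²) ≈ 1.1 units.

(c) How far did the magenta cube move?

1.3

The magenta cube moved from about (15.9, 8.0) to (14.7, 8.5), a distance of √(1.2² + 0.5²) ≈ 1.3.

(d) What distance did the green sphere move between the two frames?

2.4

From (1.6, 4.4) to (2.8, 2.3), the green sphere covered √(1.2² + 2.1²) ≈ 2.4 units.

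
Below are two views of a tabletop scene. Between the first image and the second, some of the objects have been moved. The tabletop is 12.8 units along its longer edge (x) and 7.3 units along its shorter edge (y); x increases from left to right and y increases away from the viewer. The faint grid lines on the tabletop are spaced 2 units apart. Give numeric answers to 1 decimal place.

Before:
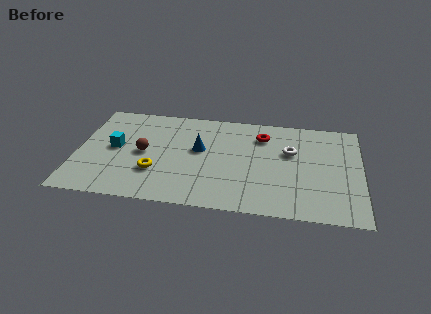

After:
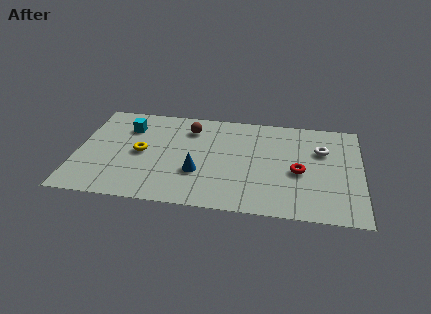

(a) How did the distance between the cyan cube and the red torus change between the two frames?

+1.3

The distance was about 6.8 in the first image and 8.1 in the second, so they moved 1.3 units further apart.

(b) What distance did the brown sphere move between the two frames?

2.9

The brown sphere moved from about (3.0, 3.6) to (5.0, 5.7), a distance of √(2.0² + 2.1²) ≈ 2.9.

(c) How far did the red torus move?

2.9

From (8.3, 5.6) to (10.0, 3.2), the red torus covered √(1.7² + 2.4²) ≈ 2.9 units.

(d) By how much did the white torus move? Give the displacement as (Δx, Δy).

(1.4, 0.3)

From the two frames, the white torus sits at roughly (9.6, 4.6) before and (11.0, 4.9) after.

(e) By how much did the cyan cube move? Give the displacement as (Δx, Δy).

(0.5, 1.6)

The cyan cube started near (1.7, 3.8) and ended near (2.2, 5.4).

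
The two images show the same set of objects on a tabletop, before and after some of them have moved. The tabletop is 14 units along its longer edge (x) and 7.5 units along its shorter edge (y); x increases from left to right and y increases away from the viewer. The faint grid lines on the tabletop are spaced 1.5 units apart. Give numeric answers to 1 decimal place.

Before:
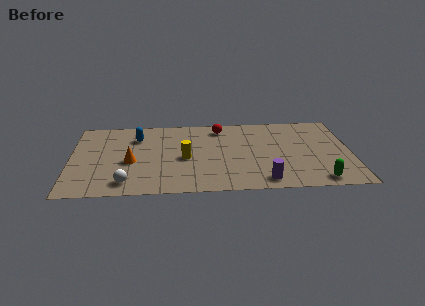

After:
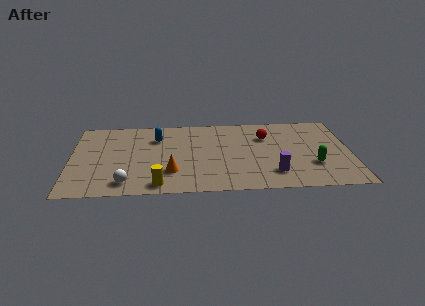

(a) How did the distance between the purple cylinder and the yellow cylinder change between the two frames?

+1.2

The distance was about 4.6 in the first image and 5.8 in the second, so they moved 1.2 units further apart.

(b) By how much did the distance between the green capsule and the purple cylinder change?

-0.6

They were about 2.7 units apart before and 2.1 after — 0.6 units closer together.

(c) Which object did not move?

the white sphere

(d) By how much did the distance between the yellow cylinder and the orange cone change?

-1.4

Before: roughly 2.7 units apart; after: 1.3. That's 1.4 units closer together.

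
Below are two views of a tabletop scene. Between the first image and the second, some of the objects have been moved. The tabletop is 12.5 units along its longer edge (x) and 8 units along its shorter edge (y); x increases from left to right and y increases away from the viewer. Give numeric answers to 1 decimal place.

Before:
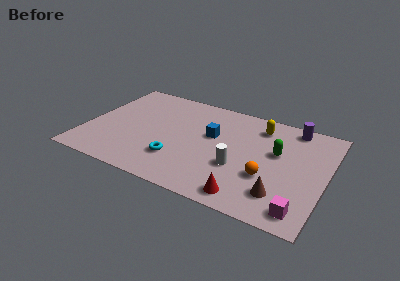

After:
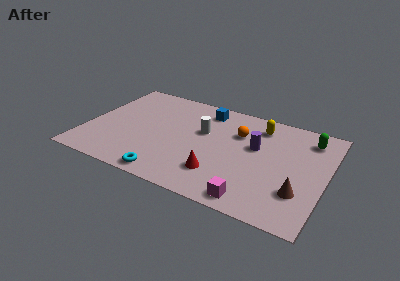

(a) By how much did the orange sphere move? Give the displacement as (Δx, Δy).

(-1.8, 2.7)

From the two frames, the orange sphere sits at roughly (9.6, 2.8) before and (7.8, 5.5) after.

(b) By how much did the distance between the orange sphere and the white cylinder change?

+0.4

They were about 1.5 units apart before and 1.9 after — 0.4 units further apart.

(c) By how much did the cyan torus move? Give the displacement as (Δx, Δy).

(-0.3, -1.4)

The cyan torus started near (5.0, 2.2) and ended near (4.7, 0.8).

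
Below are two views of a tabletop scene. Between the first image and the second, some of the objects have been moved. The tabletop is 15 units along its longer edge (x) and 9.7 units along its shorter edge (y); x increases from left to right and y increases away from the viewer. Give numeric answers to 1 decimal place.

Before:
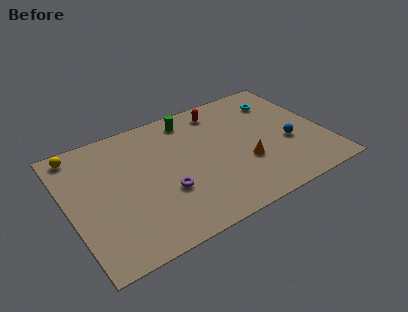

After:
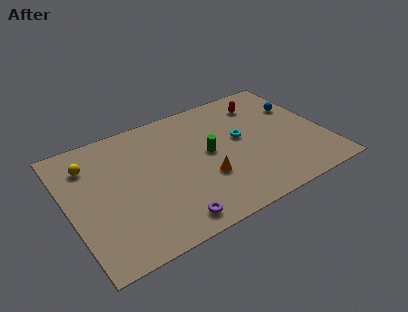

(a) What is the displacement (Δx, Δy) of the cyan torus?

(-2.7, -2.1)

From the two frames, the cyan torus sits at roughly (12.9, 7.5) before and (10.2, 5.4) after.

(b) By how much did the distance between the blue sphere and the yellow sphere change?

-0.3

Before: roughly 12.7 units apart; after: 12.4. That's 0.3 units closer together.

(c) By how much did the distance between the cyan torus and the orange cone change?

-1.7

Before: roughly 5.0 units apart; after: 3.3. That's 1.7 units closer together.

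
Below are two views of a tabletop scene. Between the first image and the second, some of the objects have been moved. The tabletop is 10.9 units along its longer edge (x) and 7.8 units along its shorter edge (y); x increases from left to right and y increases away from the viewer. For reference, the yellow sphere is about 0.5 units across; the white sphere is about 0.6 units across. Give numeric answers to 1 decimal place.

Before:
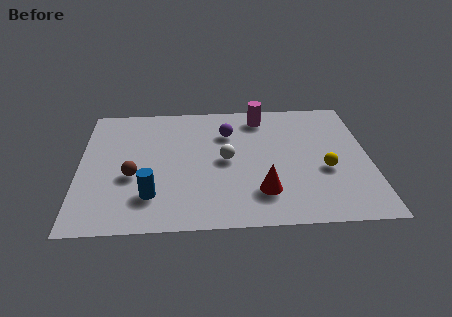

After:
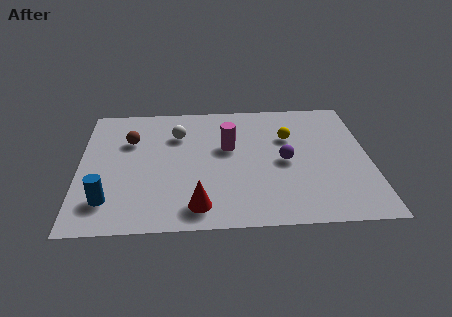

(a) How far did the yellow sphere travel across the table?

2.5

The yellow sphere was near (9.2, 3.1) before and (7.9, 5.2) after, so it travelled √(1.3² + 2.1²) ≈ 2.5 units.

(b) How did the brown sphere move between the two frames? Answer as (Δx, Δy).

(-0.1, 2.2)

From the two frames, the brown sphere sits at roughly (2.0, 3.1) before and (1.9, 5.3) after.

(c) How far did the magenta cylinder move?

2.3

The magenta cylinder was near (6.9, 6.6) before and (5.6, 4.7) after, so it travelled √(1.3² + 1.9²) ≈ 2.3 units.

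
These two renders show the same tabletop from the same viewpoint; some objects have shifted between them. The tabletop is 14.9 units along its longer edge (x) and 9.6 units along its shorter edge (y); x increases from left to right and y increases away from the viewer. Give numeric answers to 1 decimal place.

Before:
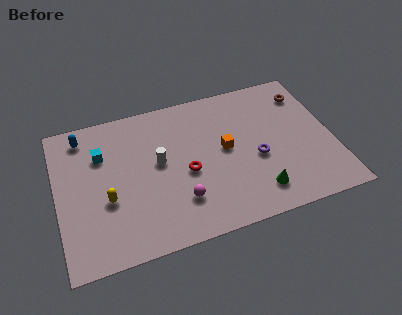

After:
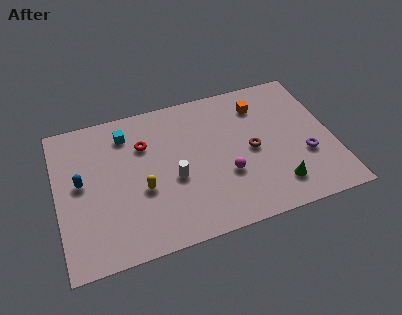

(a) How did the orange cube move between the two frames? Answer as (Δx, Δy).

(2.1, 2.4)

From the two frames, the orange cube sits at roughly (9.1, 5.1) before and (11.2, 7.5) after.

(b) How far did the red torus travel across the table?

3.3

The red torus was near (6.9, 4.2) before and (4.8, 6.7) after, so it travelled √(2.1² + 2.5²) ≈ 3.3 units.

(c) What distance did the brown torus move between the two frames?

4.5

The brown torus was near (13.8, 7.6) before and (10.5, 4.6) after, so it travelled √(3.3² + 3.0²) ≈ 4.5 units.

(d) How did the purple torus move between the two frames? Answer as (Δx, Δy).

(2.6, -0.6)

The purple torus was at about (10.7, 4.0) and moved to about (13.3, 3.4).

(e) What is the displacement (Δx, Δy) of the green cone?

(1.1, 0.1)

From the two frames, the green cone sits at roughly (10.5, 1.8) before and (11.6, 1.9) after.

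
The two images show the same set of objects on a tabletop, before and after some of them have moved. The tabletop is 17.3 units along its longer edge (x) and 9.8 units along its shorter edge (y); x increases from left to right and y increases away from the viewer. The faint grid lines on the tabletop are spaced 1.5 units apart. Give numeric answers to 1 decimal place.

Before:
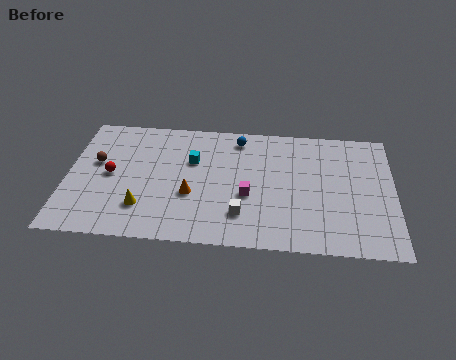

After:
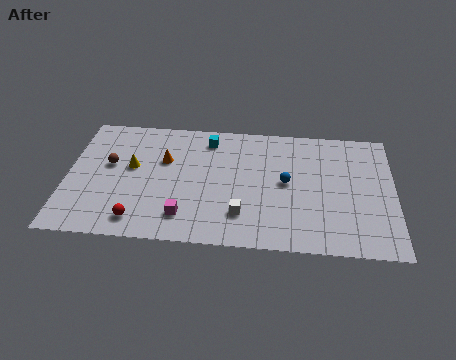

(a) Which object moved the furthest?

the blue sphere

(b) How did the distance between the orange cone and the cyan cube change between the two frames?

+0.3

The distance was about 2.7 in the first image and 3.0 in the second, so they moved 0.3 units further apart.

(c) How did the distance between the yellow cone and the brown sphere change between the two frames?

-3.0

The distance was about 4.2 in the first image and 1.2 in the second, so they moved 3.0 units closer together.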